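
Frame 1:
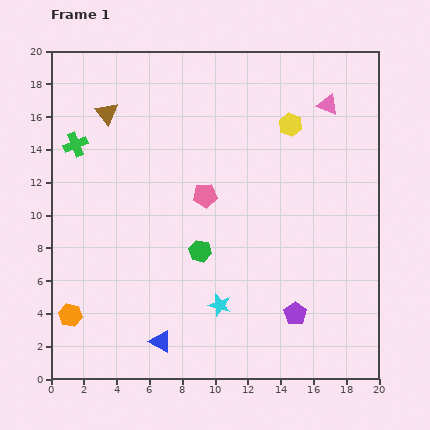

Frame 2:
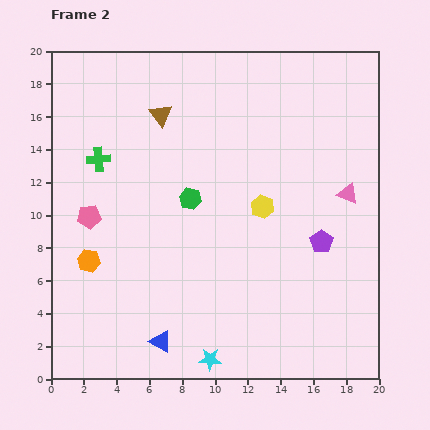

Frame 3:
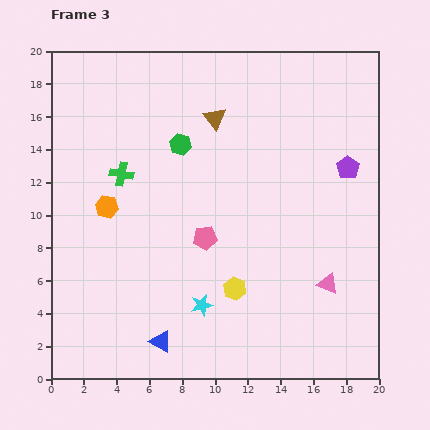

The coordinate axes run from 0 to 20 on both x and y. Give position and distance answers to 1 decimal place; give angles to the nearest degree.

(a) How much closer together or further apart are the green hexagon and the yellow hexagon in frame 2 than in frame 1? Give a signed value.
-5.1

Distance in frame 1: 9.5. Distance in frame 2: 4.4.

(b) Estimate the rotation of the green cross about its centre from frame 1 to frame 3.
33° clockwise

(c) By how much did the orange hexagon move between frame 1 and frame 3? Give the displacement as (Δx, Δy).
(2.2, 6.6)

The orange hexagon was at (1.2, 3.9) in frame 1 and (3.4, 10.5) in frame 3.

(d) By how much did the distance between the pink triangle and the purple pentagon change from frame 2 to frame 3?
+3.9

Distance in frame 2: 3.3. Distance in frame 3: 7.2.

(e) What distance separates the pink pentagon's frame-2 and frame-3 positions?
7.2

The pink pentagon moved from (2.3, 9.9) to (9.4, 8.6), a distance of √(7.1² + 1.3²) ≈ 7.2.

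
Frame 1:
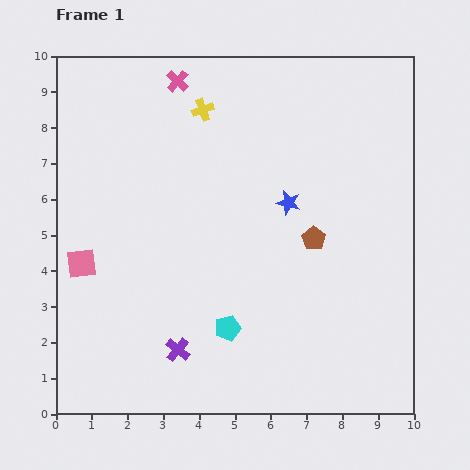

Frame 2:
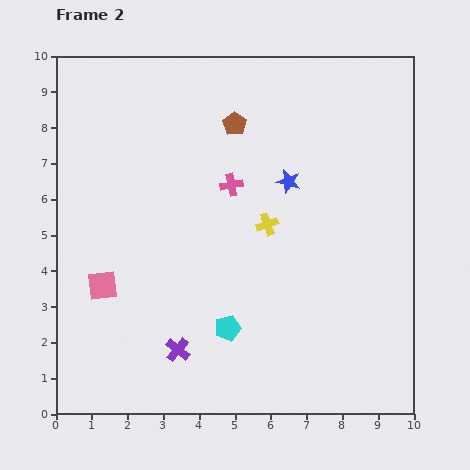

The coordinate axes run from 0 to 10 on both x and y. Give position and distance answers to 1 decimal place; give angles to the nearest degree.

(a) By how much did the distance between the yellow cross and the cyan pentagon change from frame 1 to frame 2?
-3.0

Distance in frame 1: 6.1. Distance in frame 2: 3.1.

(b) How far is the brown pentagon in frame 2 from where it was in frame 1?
3.9

The brown pentagon moved from (7.2, 4.9) to (5.0, 8.1), a distance of √(2.2² + 3.2²) ≈ 3.9.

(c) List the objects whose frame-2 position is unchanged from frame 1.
the purple cross, the cyan pentagon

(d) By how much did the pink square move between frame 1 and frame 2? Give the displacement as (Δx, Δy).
(0.6, -0.6)

The pink square was at (0.7, 4.2) in frame 1 and (1.3, 3.6) in frame 2.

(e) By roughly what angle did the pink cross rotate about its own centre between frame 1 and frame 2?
38° clockwise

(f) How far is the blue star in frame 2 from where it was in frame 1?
0.6

The blue star moved from (6.5, 5.9) to (6.5, 6.5), a distance of √(0.0² + 0.6²) ≈ 0.6.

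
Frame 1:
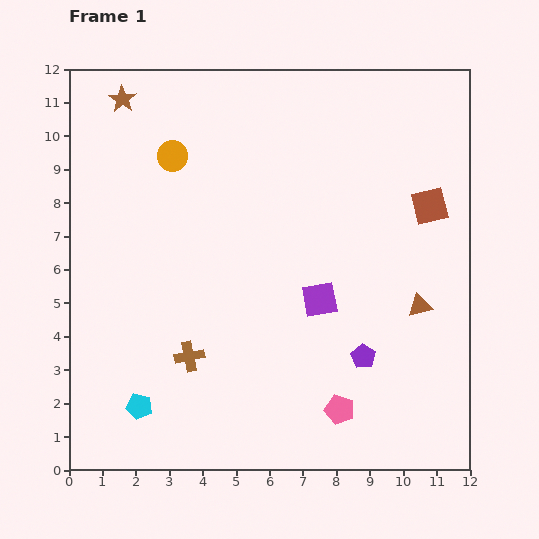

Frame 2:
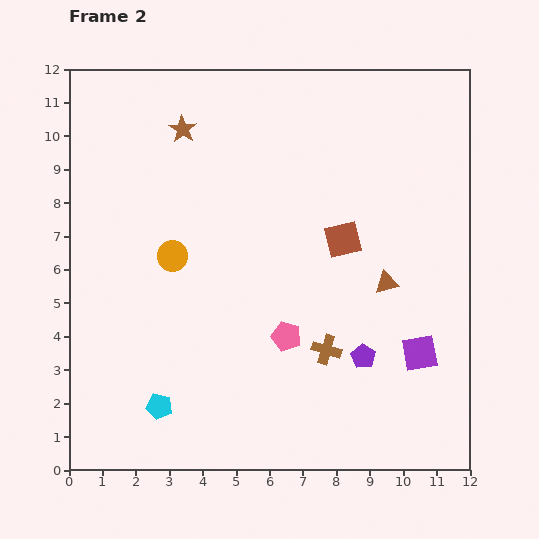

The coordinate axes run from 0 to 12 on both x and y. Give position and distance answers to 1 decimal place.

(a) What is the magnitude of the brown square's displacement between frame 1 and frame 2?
2.8

The brown square moved from (10.8, 7.9) to (8.2, 6.9), a distance of √(2.6² + 1.0²) ≈ 2.8.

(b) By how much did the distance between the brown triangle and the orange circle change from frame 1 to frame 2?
-2.3

Distance in frame 1: 8.7. Distance in frame 2: 6.4.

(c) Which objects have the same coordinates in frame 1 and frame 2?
the purple pentagon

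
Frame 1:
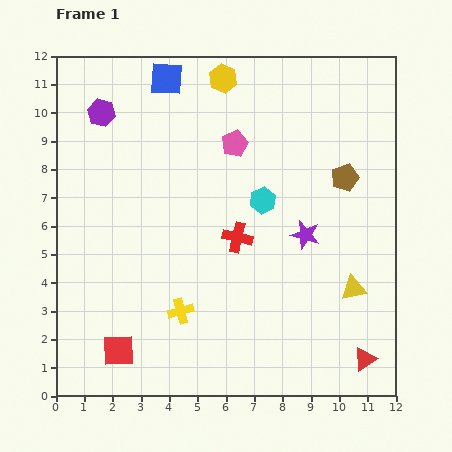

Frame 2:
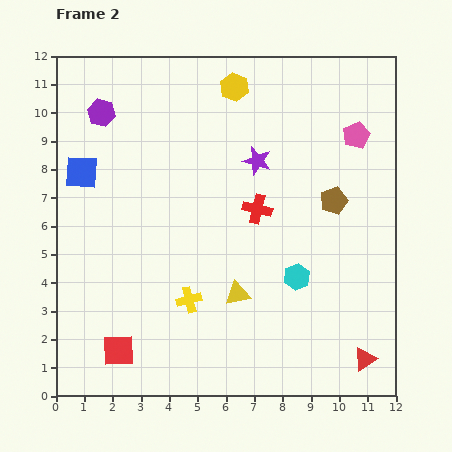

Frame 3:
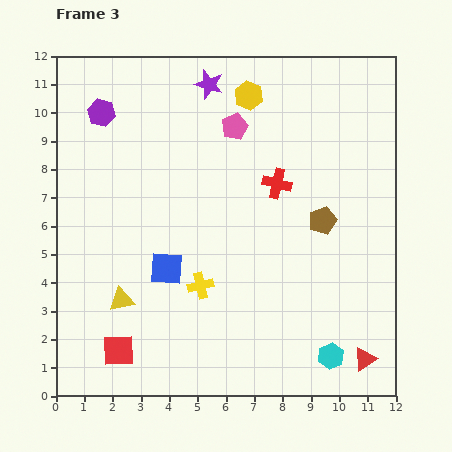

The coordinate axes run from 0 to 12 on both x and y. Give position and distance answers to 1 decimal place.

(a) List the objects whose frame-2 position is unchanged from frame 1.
the red square, the purple hexagon, the red triangle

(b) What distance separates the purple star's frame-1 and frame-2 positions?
3.1

The purple star moved from (8.8, 5.7) to (7.1, 8.3), a distance of √(1.7² + 2.6²) ≈ 3.1.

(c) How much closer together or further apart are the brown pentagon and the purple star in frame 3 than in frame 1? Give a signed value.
+3.8

Distance in frame 1: 2.4. Distance in frame 3: 6.2.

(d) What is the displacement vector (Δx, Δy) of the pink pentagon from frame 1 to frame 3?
(0.0, 0.6)

The pink pentagon was at (6.3, 8.9) in frame 1 and (6.3, 9.5) in frame 3.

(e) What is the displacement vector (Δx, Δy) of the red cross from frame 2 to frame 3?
(0.7, 0.9)

The red cross was at (7.1, 6.6) in frame 2 and (7.8, 7.5) in frame 3.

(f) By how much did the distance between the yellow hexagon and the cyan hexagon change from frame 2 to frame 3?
+2.5

Distance in frame 2: 7.1. Distance in frame 3: 9.6.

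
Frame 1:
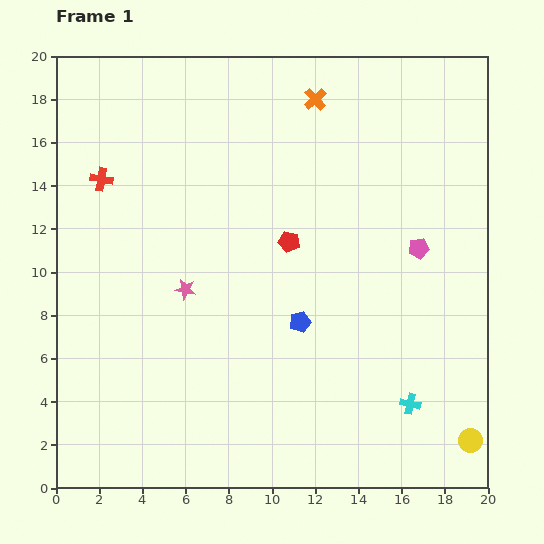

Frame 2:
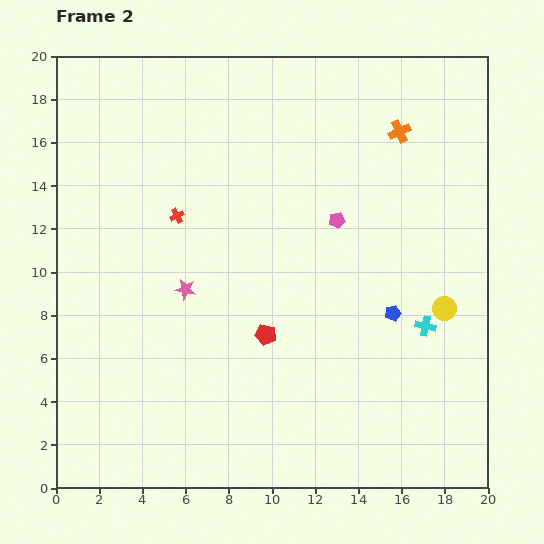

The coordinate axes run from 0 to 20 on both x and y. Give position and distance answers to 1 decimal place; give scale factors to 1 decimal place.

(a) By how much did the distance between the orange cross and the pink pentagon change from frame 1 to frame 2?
-3.4

Distance in frame 1: 8.4. Distance in frame 2: 5.0.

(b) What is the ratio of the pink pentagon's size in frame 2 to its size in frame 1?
0.8×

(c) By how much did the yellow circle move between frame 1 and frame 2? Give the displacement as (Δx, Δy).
(-1.2, 6.1)

The yellow circle was at (19.2, 2.2) in frame 1 and (18.0, 8.3) in frame 2.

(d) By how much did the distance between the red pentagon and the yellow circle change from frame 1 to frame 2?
-4.1

Distance in frame 1: 12.5. Distance in frame 2: 8.4.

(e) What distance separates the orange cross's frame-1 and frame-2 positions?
4.2

The orange cross moved from (12.0, 18.0) to (15.9, 16.5), a distance of √(3.9² + 1.5²) ≈ 4.2.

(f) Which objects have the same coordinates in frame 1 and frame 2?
the pink star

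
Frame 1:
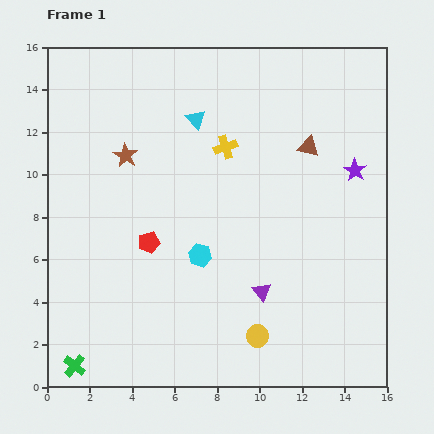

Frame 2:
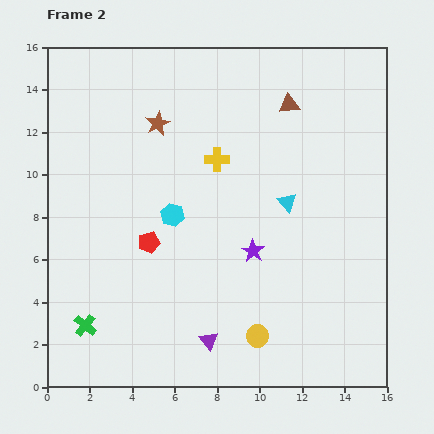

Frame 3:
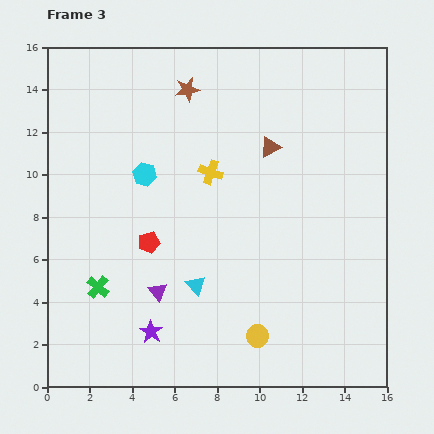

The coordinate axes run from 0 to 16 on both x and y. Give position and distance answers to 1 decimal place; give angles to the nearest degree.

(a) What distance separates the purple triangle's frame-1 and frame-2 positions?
3.4

The purple triangle moved from (10.1, 4.5) to (7.6, 2.2), a distance of √(2.5² + 2.3²) ≈ 3.4.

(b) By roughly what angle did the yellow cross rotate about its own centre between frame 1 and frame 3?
37° clockwise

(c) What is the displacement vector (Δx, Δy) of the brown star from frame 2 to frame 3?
(1.4, 1.6)

The brown star was at (5.2, 12.4) in frame 2 and (6.6, 14.0) in frame 3.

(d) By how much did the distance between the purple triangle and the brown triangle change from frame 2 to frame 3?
-3.1

Distance in frame 2: 11.7. Distance in frame 3: 8.6.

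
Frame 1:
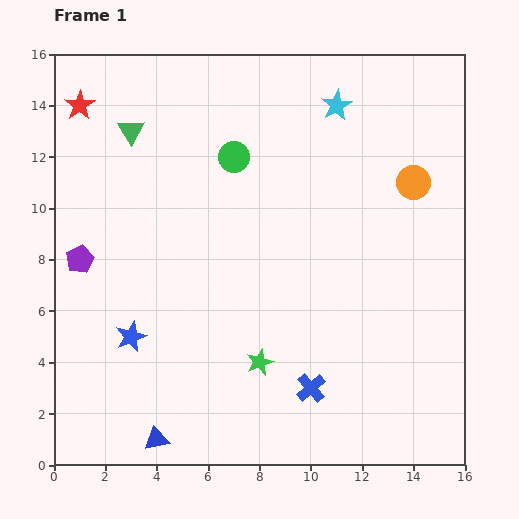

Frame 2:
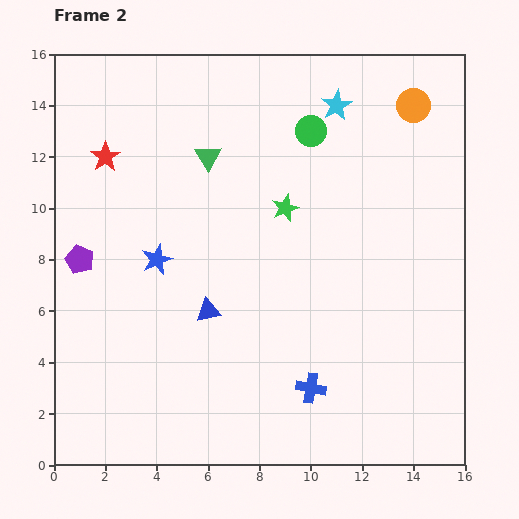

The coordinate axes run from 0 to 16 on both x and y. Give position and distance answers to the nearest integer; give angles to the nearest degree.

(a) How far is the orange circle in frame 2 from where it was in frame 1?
3

The orange circle moved from (14, 11) to (14, 14), a distance of √(0² + 3²) ≈ 3.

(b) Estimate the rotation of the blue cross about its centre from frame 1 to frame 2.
40° counter-clockwise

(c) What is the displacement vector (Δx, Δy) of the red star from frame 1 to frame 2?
(1, -2)

The red star was at (1, 14) in frame 1 and (2, 12) in frame 2.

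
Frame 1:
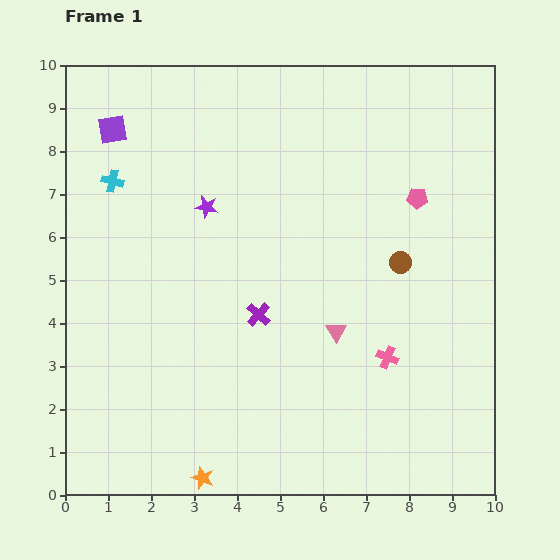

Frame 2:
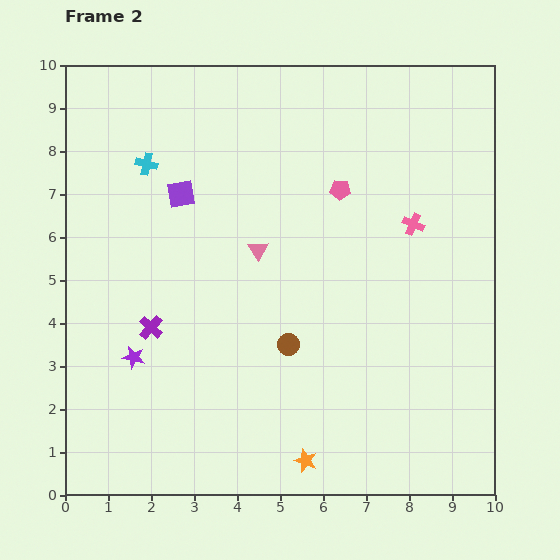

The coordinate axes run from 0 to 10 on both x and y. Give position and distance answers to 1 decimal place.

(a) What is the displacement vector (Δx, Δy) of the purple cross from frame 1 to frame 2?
(-2.5, -0.3)

The purple cross was at (4.5, 4.2) in frame 1 and (2.0, 3.9) in frame 2.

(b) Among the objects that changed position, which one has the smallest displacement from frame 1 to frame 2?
the cyan cross

(moved 0.9)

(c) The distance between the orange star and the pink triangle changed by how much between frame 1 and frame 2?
+0.4

Distance in frame 1: 4.6. Distance in frame 2: 5.0.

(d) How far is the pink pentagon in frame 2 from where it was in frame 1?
1.8

The pink pentagon moved from (8.2, 6.9) to (6.4, 7.1), a distance of √(1.8² + 0.2²) ≈ 1.8.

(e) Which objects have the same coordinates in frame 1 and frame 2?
none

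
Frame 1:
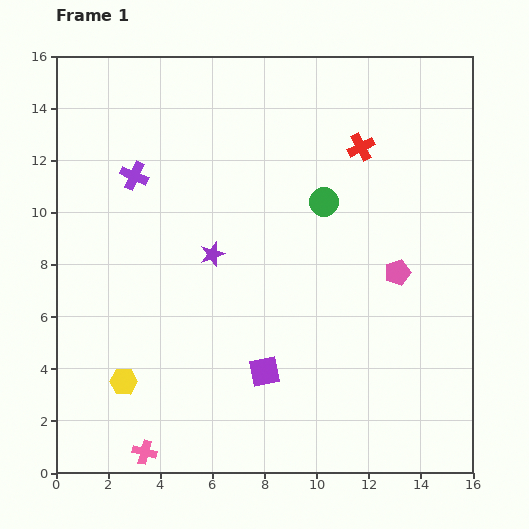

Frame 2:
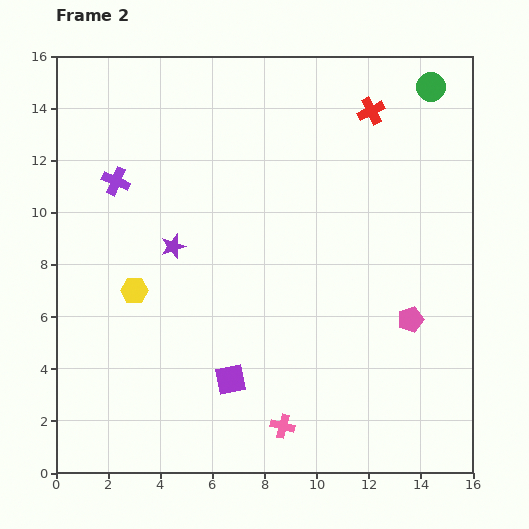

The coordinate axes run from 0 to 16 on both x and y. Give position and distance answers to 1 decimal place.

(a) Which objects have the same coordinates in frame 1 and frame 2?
none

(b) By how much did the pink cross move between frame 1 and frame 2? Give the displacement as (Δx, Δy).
(5.3, 1.0)

The pink cross was at (3.4, 0.8) in frame 1 and (8.7, 1.8) in frame 2.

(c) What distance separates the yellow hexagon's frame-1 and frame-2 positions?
3.5

The yellow hexagon moved from (2.6, 3.5) to (3.0, 7.0), a distance of √(0.4² + 3.5²) ≈ 3.5.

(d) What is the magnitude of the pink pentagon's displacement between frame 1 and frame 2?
1.9

The pink pentagon moved from (13.1, 7.7) to (13.6, 5.9), a distance of √(0.5² + 1.8²) ≈ 1.9.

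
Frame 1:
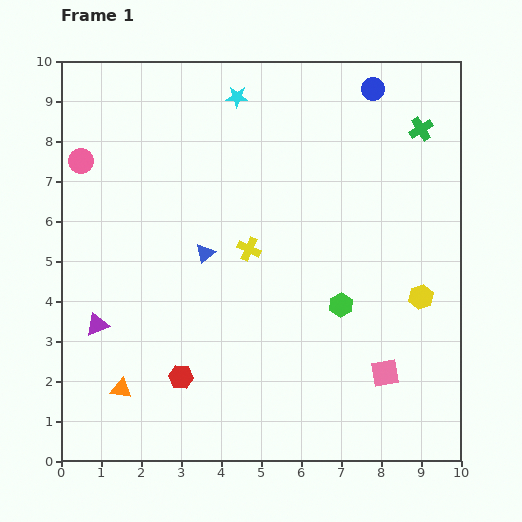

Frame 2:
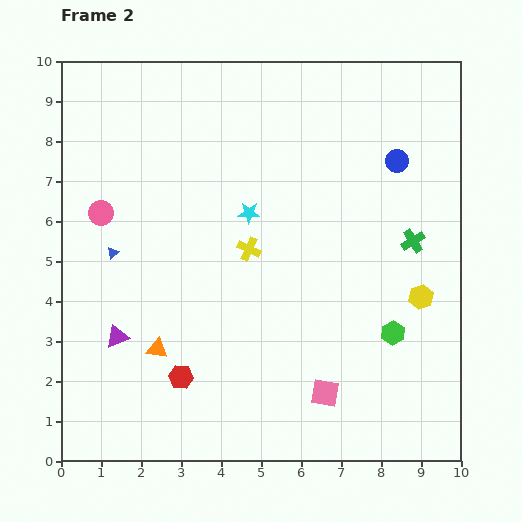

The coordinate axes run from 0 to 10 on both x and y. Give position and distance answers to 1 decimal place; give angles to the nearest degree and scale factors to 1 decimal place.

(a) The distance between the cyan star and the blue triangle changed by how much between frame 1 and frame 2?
-0.5

Distance in frame 1: 4.0. Distance in frame 2: 3.5.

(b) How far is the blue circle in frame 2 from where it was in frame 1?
1.9

The blue circle moved from (7.8, 9.3) to (8.4, 7.5), a distance of √(0.6² + 1.8²) ≈ 1.9.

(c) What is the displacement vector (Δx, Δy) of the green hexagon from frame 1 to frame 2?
(1.3, -0.7)

The green hexagon was at (7.0, 3.9) in frame 1 and (8.3, 3.2) in frame 2.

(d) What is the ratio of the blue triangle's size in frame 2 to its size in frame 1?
0.6×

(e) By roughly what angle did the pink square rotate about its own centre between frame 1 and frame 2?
20° clockwise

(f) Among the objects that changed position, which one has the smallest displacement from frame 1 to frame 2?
the purple triangle

(moved 0.6)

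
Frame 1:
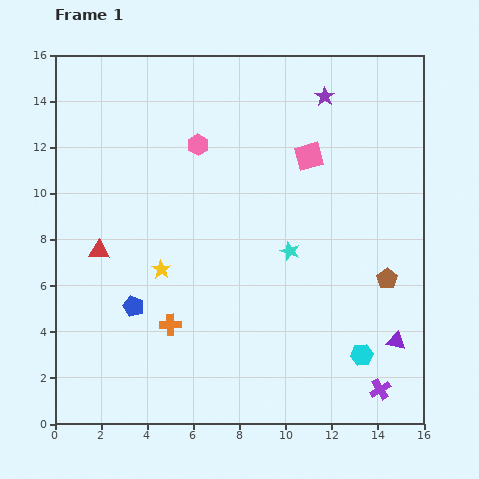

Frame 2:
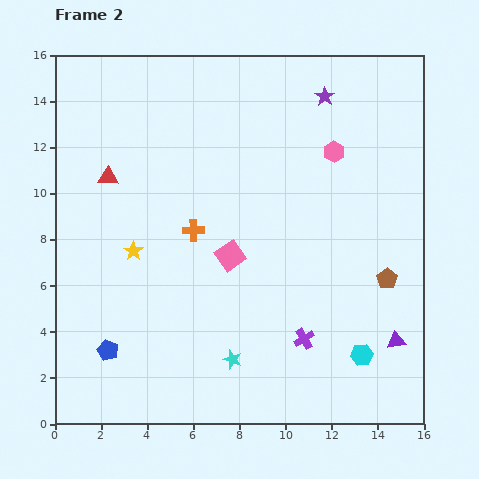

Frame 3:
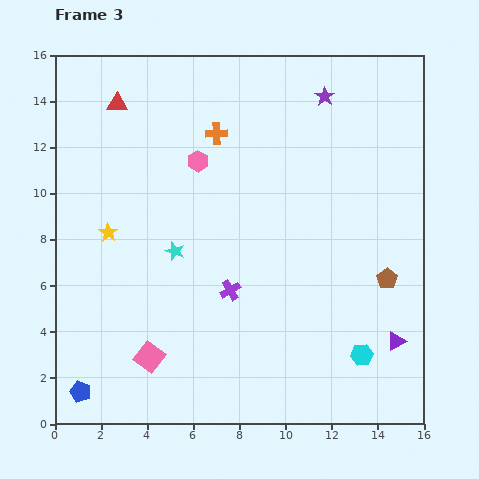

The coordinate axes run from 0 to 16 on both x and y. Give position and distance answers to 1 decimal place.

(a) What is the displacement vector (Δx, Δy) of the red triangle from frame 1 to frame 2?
(0.4, 3.2)

The red triangle was at (1.9, 7.5) in frame 1 and (2.3, 10.7) in frame 2.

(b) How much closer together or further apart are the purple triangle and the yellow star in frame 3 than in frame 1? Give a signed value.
+2.7

Distance in frame 1: 10.7. Distance in frame 3: 13.4.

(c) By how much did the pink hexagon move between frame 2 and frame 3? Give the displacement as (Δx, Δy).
(-5.9, -0.4)

The pink hexagon was at (12.1, 11.8) in frame 2 and (6.2, 11.4) in frame 3.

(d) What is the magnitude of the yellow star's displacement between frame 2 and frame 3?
1.4

The yellow star moved from (3.4, 7.5) to (2.3, 8.3), a distance of √(1.1² + 0.8²) ≈ 1.4.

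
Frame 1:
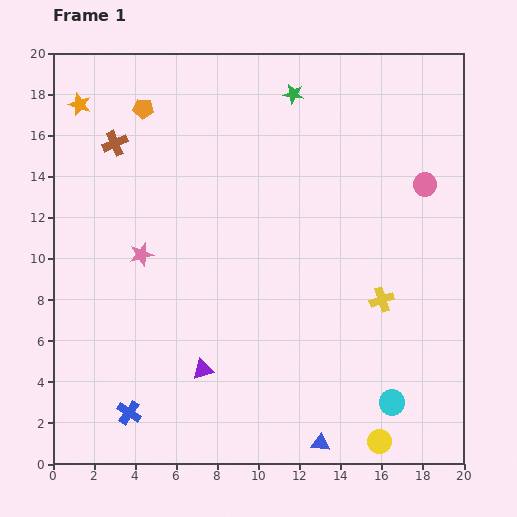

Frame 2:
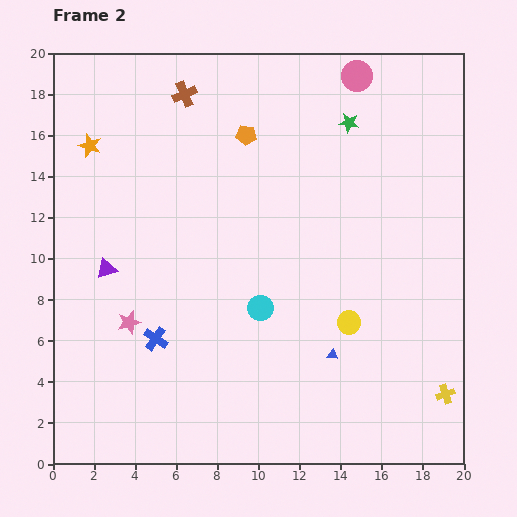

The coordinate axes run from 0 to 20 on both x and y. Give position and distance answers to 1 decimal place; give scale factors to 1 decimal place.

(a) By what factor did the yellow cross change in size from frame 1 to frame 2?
0.8×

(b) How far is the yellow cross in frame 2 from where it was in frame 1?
5.5

The yellow cross moved from (16.0, 8.0) to (19.1, 3.4), a distance of √(3.1² + 4.6²) ≈ 5.5.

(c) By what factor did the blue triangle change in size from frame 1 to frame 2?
0.6×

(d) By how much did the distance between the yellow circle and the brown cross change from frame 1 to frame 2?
-5.7

Distance in frame 1: 19.4. Distance in frame 2: 13.7.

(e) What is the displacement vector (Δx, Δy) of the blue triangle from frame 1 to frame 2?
(0.6, 4.3)

The blue triangle was at (13.0, 1.0) in frame 1 and (13.6, 5.3) in frame 2.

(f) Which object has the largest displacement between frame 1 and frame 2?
the cyan circle

(moved 7.9; next 6.8)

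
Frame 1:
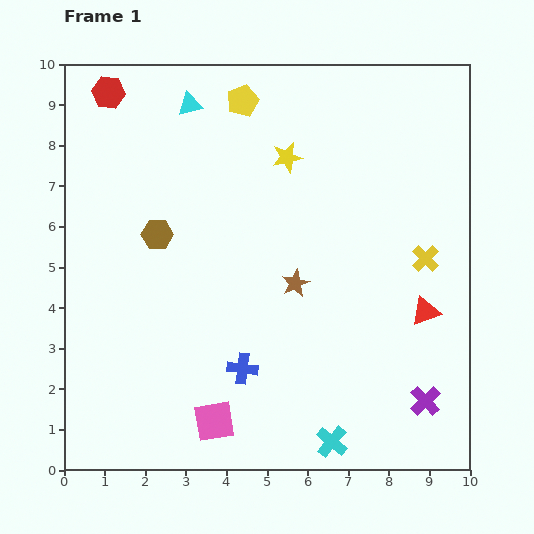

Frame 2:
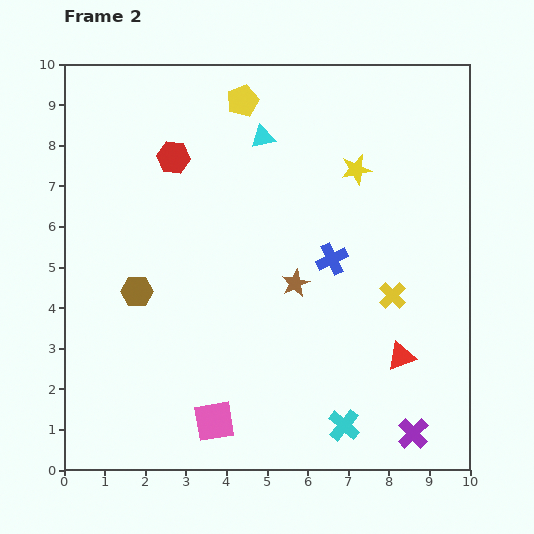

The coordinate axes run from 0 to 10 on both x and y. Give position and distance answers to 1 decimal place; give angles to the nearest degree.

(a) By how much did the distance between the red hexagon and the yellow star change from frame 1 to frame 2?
-0.2

Distance in frame 1: 4.7. Distance in frame 2: 4.5.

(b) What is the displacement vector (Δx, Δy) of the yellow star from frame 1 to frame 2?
(1.7, -0.3)

The yellow star was at (5.5, 7.7) in frame 1 and (7.2, 7.4) in frame 2.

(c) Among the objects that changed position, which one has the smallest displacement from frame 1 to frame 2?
the cyan cross

(moved 0.5)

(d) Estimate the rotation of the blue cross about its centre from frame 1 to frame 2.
34° counter-clockwise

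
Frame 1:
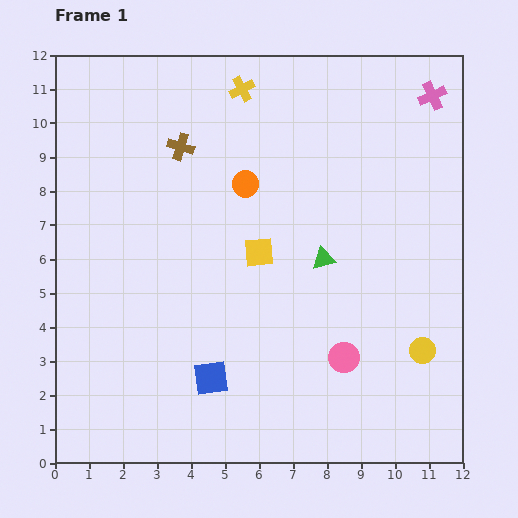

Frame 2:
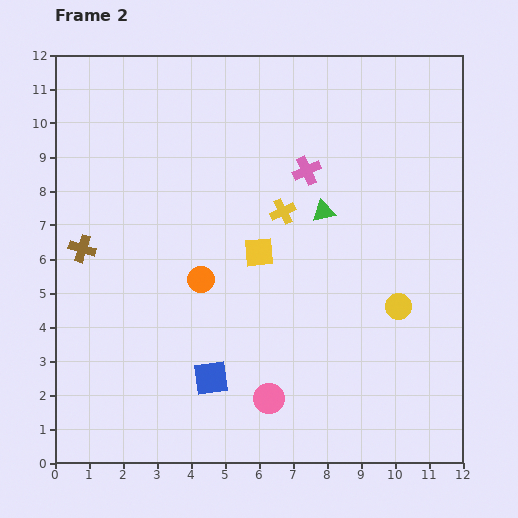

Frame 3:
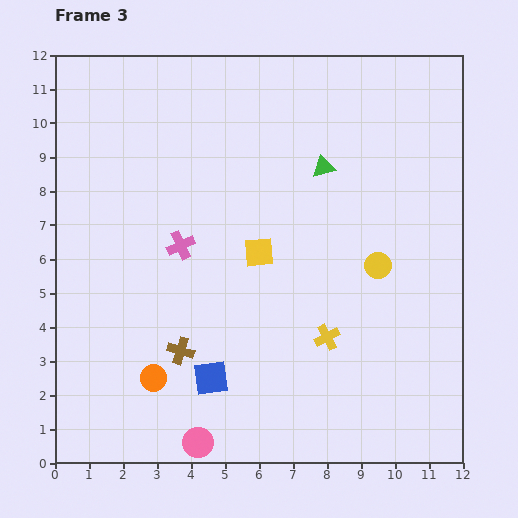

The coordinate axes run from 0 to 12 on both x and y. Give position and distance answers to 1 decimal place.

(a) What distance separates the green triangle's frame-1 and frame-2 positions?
1.4

The green triangle moved from (7.9, 6.0) to (7.9, 7.4), a distance of √(0.0² + 1.4²) ≈ 1.4.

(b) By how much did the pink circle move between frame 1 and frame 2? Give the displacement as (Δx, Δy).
(-2.2, -1.2)

The pink circle was at (8.5, 3.1) in frame 1 and (6.3, 1.9) in frame 2.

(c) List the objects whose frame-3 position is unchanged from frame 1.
the yellow square, the blue square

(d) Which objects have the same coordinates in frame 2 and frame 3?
the yellow square, the blue square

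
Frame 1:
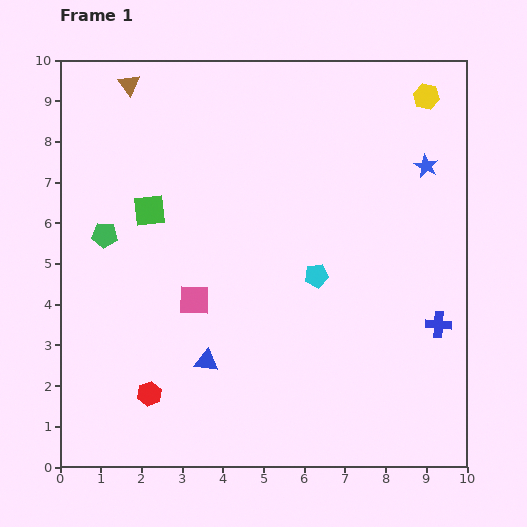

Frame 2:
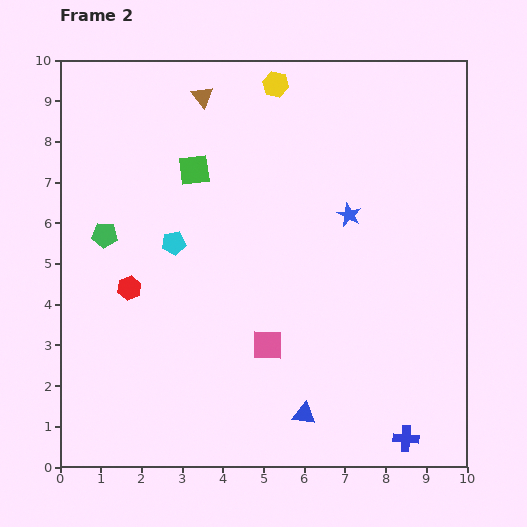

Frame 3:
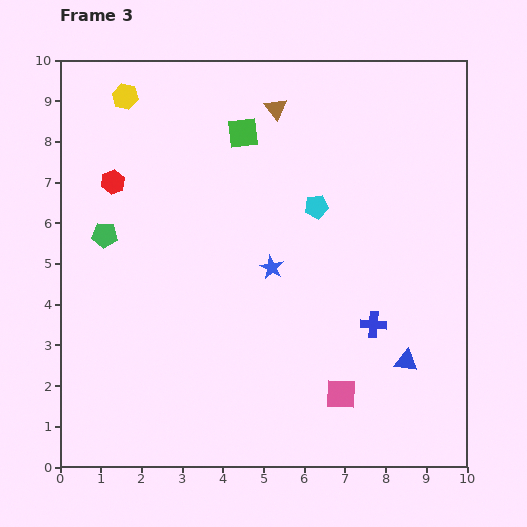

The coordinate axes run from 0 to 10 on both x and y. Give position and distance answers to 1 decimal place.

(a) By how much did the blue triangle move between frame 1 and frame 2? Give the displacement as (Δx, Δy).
(2.4, -1.3)

The blue triangle was at (3.6, 2.6) in frame 1 and (6.0, 1.3) in frame 2.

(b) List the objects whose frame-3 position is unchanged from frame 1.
the green pentagon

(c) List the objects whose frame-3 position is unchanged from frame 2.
the green pentagon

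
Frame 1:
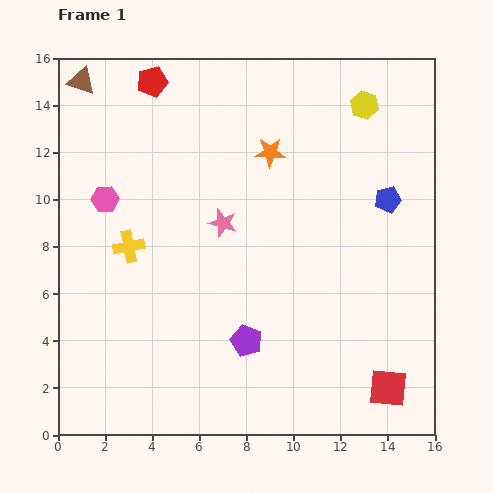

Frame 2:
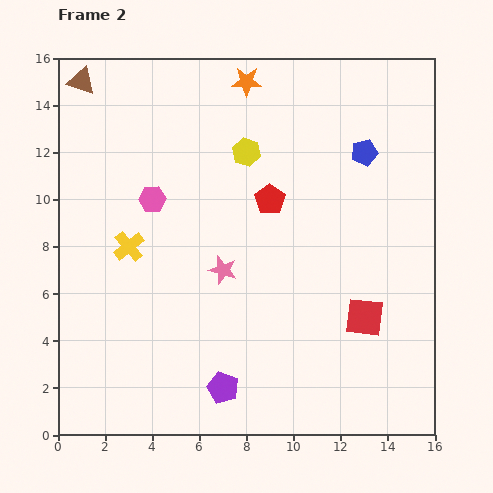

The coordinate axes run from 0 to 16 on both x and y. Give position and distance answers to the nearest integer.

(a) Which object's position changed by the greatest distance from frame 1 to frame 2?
the red pentagon

(moved 7; next 5)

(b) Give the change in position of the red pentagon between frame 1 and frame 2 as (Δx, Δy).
(5, -5)

The red pentagon was at (4, 15) in frame 1 and (9, 10) in frame 2.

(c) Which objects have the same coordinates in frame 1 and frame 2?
the yellow cross, the brown triangle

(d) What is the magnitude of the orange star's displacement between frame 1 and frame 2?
3

The orange star moved from (9, 12) to (8, 15), a distance of √(1² + 3²) ≈ 3.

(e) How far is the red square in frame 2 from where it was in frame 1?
3

The red square moved from (14, 2) to (13, 5), a distance of √(1² + 3²) ≈ 3.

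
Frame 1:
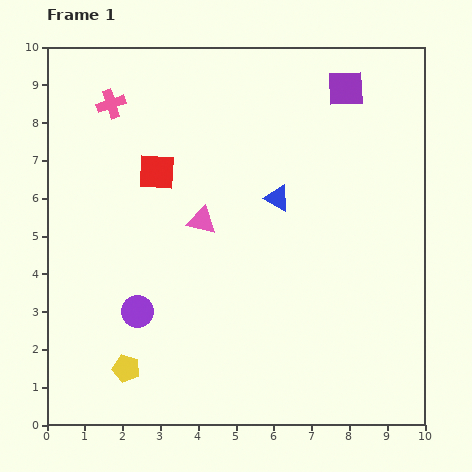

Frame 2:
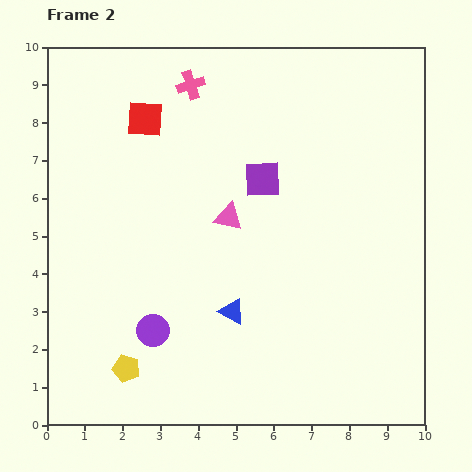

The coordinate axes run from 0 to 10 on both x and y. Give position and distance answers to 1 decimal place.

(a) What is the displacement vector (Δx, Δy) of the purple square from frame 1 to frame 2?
(-2.2, -2.4)

The purple square was at (7.9, 8.9) in frame 1 and (5.7, 6.5) in frame 2.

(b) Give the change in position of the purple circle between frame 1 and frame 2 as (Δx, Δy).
(0.4, -0.5)

The purple circle was at (2.4, 3.0) in frame 1 and (2.8, 2.5) in frame 2.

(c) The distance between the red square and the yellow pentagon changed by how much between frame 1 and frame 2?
+1.3

Distance in frame 1: 5.3. Distance in frame 2: 6.6.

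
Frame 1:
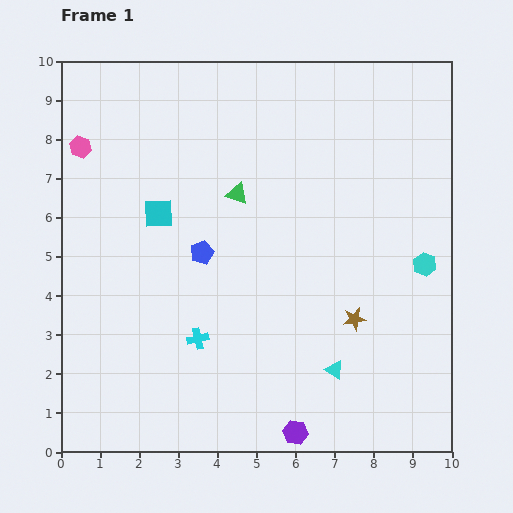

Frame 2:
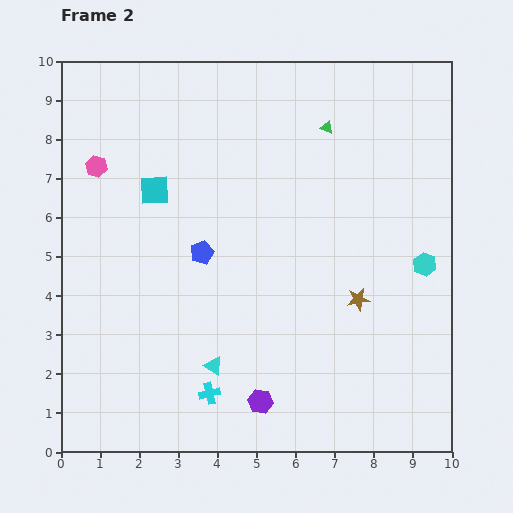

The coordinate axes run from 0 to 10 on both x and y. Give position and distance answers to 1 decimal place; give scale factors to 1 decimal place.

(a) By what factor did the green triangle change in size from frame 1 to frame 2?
0.6×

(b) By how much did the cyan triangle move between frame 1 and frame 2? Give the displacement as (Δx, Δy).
(-3.1, 0.1)

The cyan triangle was at (7.0, 2.1) in frame 1 and (3.9, 2.2) in frame 2.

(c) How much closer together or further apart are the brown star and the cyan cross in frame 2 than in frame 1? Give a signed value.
+0.5

Distance in frame 1: 4.0. Distance in frame 2: 4.5.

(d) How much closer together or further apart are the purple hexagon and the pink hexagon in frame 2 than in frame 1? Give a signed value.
-1.8

Distance in frame 1: 9.1. Distance in frame 2: 7.3.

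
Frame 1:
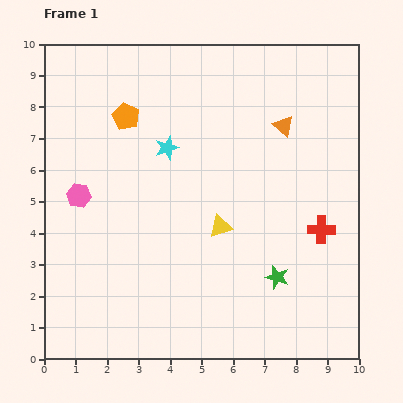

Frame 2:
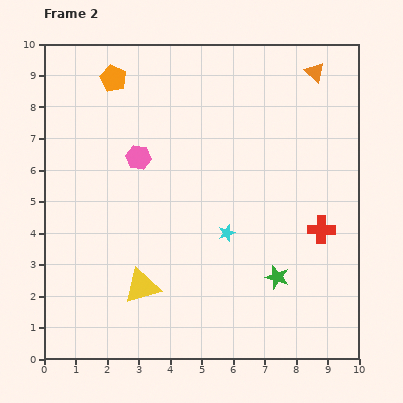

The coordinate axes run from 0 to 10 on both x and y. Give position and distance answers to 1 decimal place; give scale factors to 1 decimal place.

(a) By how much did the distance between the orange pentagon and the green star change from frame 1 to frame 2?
+1.2

Distance in frame 1: 7.0. Distance in frame 2: 8.2.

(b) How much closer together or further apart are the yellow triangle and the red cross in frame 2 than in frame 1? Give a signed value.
+2.8

Distance in frame 1: 3.2. Distance in frame 2: 6.0.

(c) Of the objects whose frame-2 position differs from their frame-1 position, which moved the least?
the orange pentagon

(moved 1.3)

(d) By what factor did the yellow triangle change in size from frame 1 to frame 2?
1.5×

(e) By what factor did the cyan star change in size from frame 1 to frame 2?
0.7×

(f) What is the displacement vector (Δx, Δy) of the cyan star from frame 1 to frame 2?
(1.9, -2.7)

The cyan star was at (3.9, 6.7) in frame 1 and (5.8, 4.0) in frame 2.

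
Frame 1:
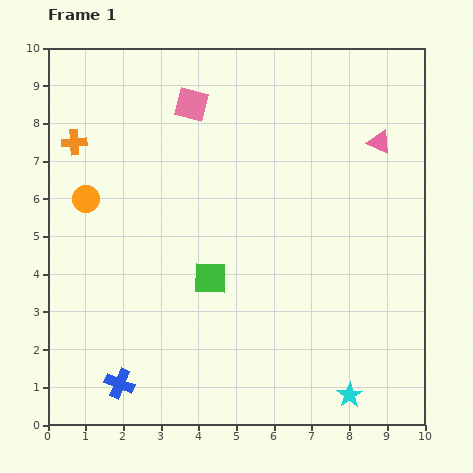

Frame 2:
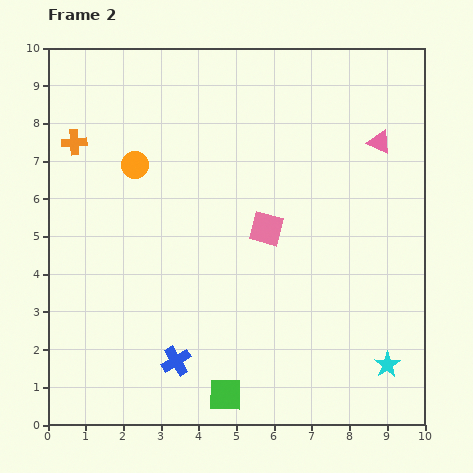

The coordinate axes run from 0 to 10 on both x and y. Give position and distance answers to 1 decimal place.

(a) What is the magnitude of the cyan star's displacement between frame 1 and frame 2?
1.3

The cyan star moved from (8.0, 0.8) to (9.0, 1.6), a distance of √(1.0² + 0.8²) ≈ 1.3.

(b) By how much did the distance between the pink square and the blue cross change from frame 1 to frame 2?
-3.4

Distance in frame 1: 7.6. Distance in frame 2: 4.2.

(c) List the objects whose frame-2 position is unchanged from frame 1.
the pink triangle, the orange cross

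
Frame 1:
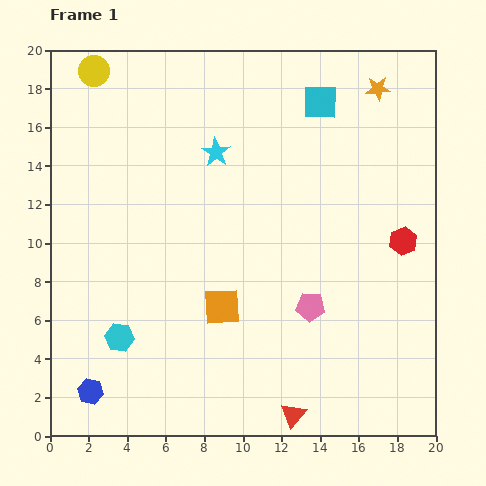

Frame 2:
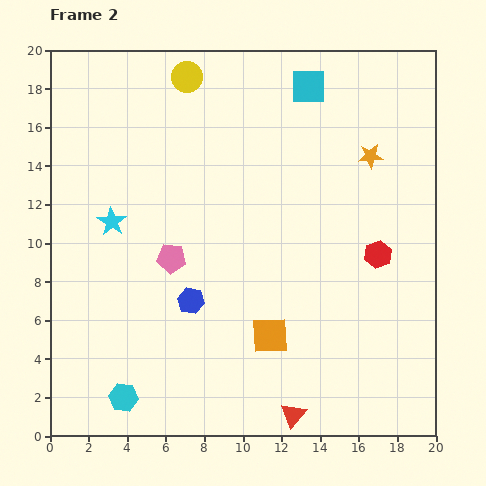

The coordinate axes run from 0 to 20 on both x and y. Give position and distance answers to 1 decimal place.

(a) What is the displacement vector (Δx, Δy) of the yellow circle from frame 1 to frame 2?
(4.8, -0.3)

The yellow circle was at (2.3, 18.9) in frame 1 and (7.1, 18.6) in frame 2.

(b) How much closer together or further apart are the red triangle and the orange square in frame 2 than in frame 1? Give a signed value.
-2.4

Distance in frame 1: 6.7. Distance in frame 2: 4.3.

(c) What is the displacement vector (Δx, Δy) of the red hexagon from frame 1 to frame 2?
(-1.3, -0.7)

The red hexagon was at (18.3, 10.1) in frame 1 and (17.0, 9.4) in frame 2.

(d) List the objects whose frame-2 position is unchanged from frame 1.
the red triangle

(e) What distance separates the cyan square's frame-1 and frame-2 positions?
1.0

The cyan square moved from (14.0, 17.3) to (13.4, 18.1), a distance of √(0.6² + 0.8²) ≈ 1.0.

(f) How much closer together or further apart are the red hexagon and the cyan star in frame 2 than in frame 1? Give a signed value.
+3.2

Distance in frame 1: 10.7. Distance in frame 2: 13.9.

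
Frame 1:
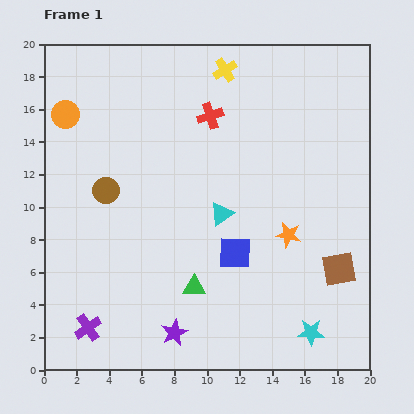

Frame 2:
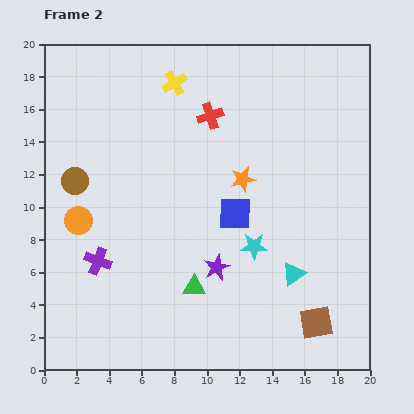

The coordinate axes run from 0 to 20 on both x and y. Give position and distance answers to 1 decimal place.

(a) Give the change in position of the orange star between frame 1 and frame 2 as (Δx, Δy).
(-2.8, 3.4)

The orange star was at (15.0, 8.3) in frame 1 and (12.2, 11.7) in frame 2.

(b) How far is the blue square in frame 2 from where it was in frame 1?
2.4

The blue square moved from (11.7, 7.2) to (11.7, 9.6), a distance of √(0.0² + 2.4²) ≈ 2.4.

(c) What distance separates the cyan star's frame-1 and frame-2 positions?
6.4

The cyan star moved from (16.4, 2.3) to (12.9, 7.6), a distance of √(3.5² + 5.3²) ≈ 6.4.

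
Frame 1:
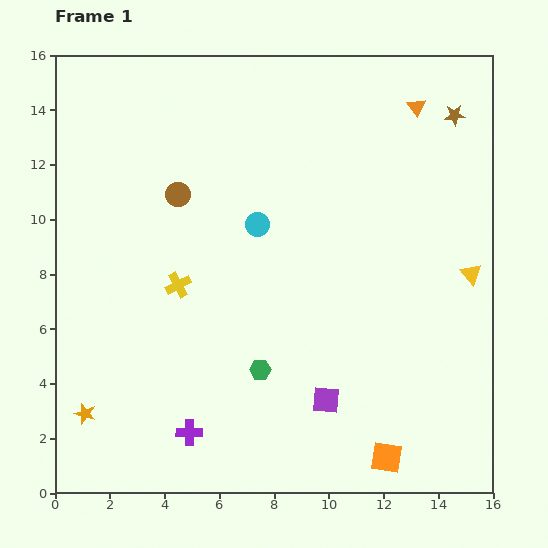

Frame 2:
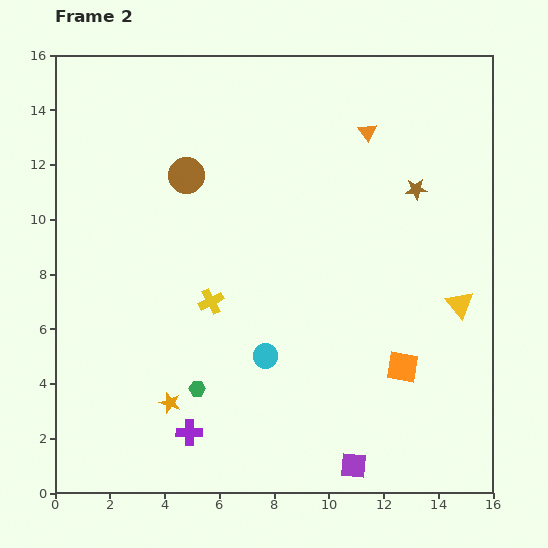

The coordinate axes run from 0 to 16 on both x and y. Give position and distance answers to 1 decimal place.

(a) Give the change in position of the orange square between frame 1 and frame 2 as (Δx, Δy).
(0.6, 3.3)

The orange square was at (12.1, 1.3) in frame 1 and (12.7, 4.6) in frame 2.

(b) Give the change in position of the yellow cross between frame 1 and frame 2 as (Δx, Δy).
(1.2, -0.6)

The yellow cross was at (4.5, 7.6) in frame 1 and (5.7, 7.0) in frame 2.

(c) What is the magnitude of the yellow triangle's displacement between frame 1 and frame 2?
1.2

The yellow triangle moved from (15.2, 8.0) to (14.8, 6.9), a distance of √(0.4² + 1.1²) ≈ 1.2.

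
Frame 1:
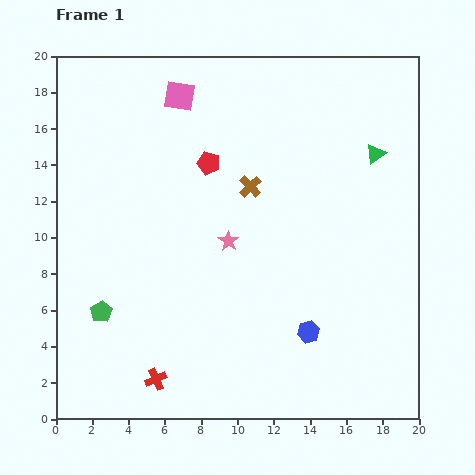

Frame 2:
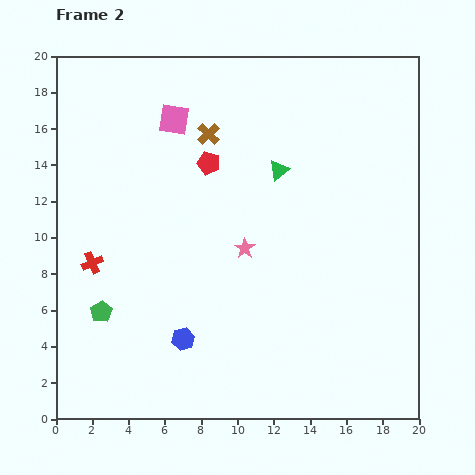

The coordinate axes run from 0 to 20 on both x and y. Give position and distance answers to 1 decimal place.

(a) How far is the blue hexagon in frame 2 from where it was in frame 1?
6.9

The blue hexagon moved from (13.9, 4.8) to (7.0, 4.4), a distance of √(6.9² + 0.4²) ≈ 6.9.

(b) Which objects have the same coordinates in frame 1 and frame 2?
the red pentagon, the green pentagon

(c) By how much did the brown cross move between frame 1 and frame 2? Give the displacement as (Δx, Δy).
(-2.3, 2.9)

The brown cross was at (10.7, 12.8) in frame 1 and (8.4, 15.7) in frame 2.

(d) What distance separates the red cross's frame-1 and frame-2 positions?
7.3

The red cross moved from (5.5, 2.2) to (2.0, 8.6), a distance of √(3.5² + 6.4²) ≈ 7.3.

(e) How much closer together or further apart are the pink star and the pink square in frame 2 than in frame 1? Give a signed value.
-0.3

Distance in frame 1: 8.4. Distance in frame 2: 8.1.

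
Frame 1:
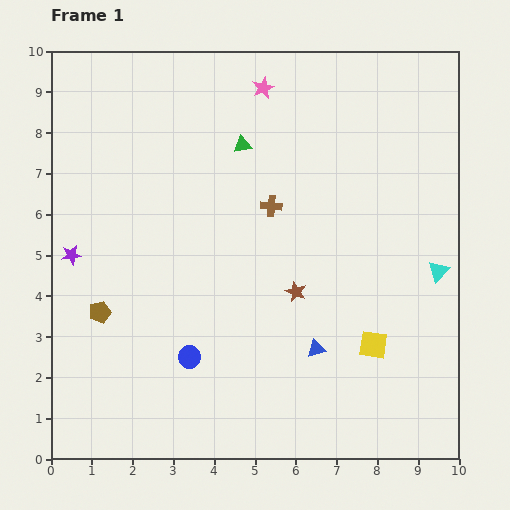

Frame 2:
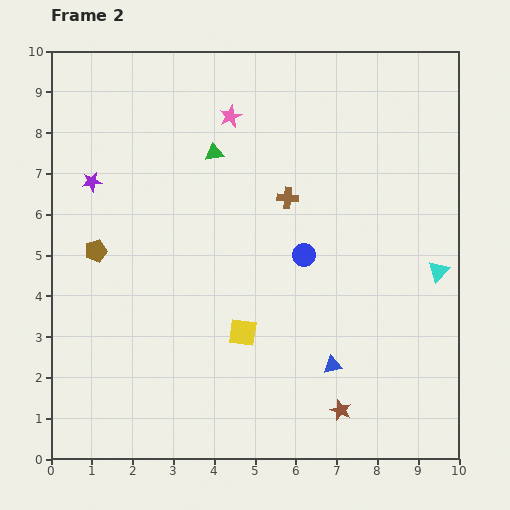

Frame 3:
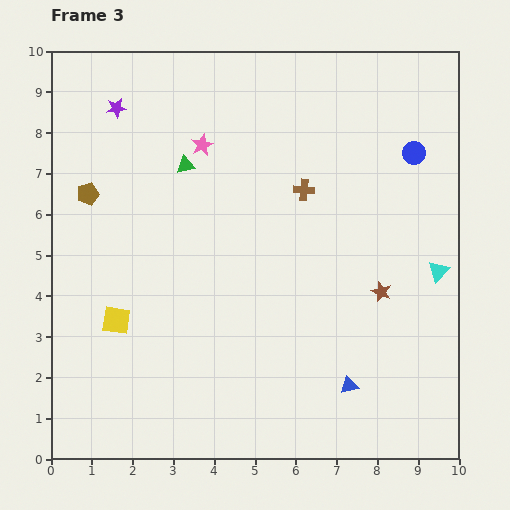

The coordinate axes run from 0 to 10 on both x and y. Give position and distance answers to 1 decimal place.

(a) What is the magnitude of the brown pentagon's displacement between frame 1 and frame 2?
1.5

The brown pentagon moved from (1.2, 3.6) to (1.1, 5.1), a distance of √(0.1² + 1.5²) ≈ 1.5.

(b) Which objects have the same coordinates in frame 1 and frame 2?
the cyan triangle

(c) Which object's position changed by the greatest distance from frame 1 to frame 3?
the blue circle

(moved 7.4; next 6.3)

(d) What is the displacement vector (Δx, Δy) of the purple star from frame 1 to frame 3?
(1.1, 3.6)

The purple star was at (0.5, 5.0) in frame 1 and (1.6, 8.6) in frame 3.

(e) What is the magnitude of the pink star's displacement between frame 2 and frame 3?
1.0

The pink star moved from (4.4, 8.4) to (3.7, 7.7), a distance of √(0.7² + 0.7²) ≈ 1.0.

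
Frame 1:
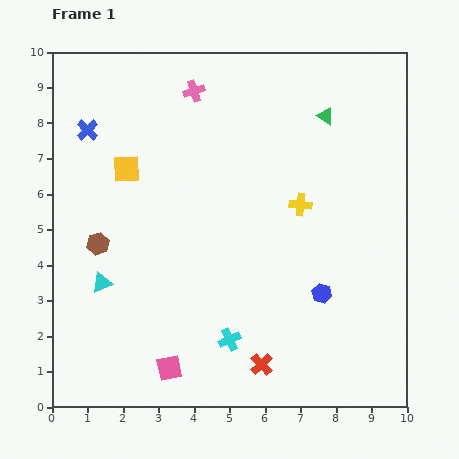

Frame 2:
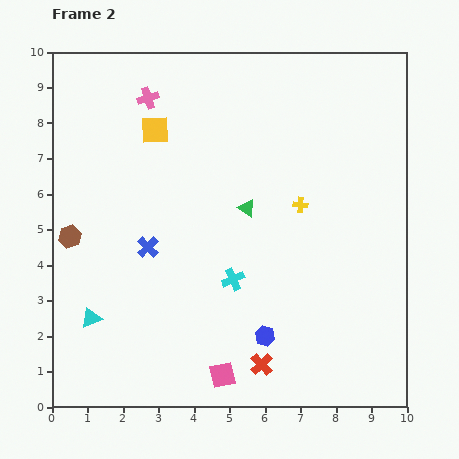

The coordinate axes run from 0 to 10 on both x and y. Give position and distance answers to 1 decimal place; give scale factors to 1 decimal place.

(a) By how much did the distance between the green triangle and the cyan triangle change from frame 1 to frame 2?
-2.5

Distance in frame 1: 7.9. Distance in frame 2: 5.4.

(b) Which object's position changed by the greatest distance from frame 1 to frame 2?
the blue cross

(moved 3.7; next 3.4)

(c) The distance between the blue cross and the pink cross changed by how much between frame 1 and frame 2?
+1.0

Distance in frame 1: 3.2. Distance in frame 2: 4.2.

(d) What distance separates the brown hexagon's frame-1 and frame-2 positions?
0.8

The brown hexagon moved from (1.3, 4.6) to (0.5, 4.8), a distance of √(0.8² + 0.2²) ≈ 0.8.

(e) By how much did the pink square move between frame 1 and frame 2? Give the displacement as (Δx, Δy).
(1.5, -0.2)

The pink square was at (3.3, 1.1) in frame 1 and (4.8, 0.9) in frame 2.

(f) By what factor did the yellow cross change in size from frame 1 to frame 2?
0.7×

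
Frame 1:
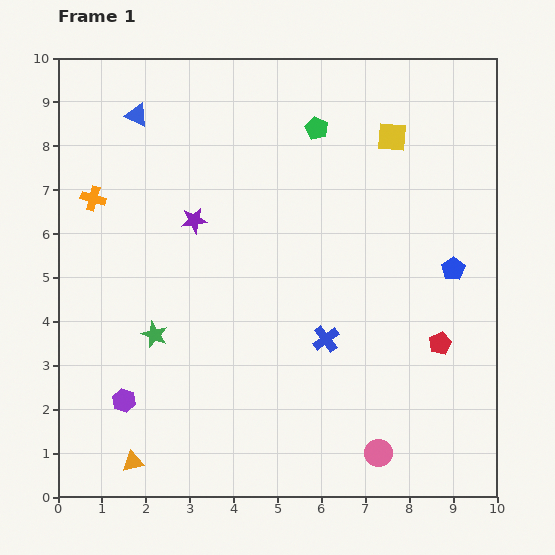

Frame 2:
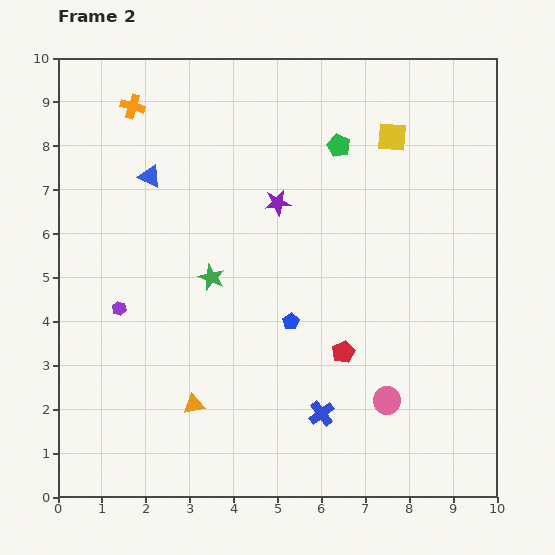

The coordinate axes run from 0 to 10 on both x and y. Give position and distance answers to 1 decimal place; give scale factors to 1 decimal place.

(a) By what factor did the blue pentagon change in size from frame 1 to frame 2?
0.7×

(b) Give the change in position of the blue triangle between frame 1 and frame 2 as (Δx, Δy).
(0.3, -1.4)

The blue triangle was at (1.8, 8.7) in frame 1 and (2.1, 7.3) in frame 2.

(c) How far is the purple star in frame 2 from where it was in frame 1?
1.9

The purple star moved from (3.1, 6.3) to (5.0, 6.7), a distance of √(1.9² + 0.4²) ≈ 1.9.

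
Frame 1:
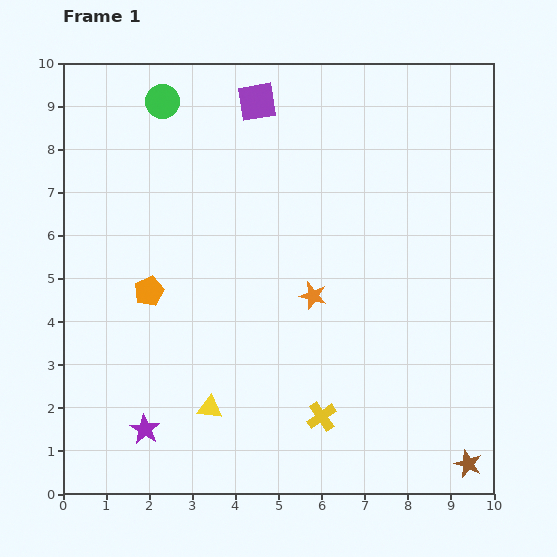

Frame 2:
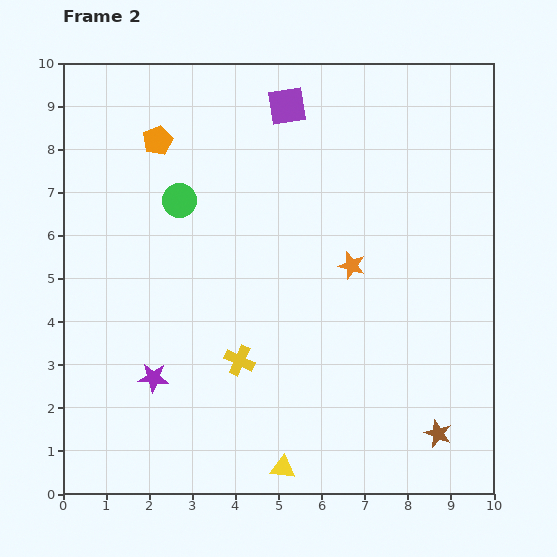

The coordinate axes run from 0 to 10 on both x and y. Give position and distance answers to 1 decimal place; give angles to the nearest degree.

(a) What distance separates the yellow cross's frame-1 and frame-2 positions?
2.3

The yellow cross moved from (6.0, 1.8) to (4.1, 3.1), a distance of √(1.9² + 1.3²) ≈ 2.3.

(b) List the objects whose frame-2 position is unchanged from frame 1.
none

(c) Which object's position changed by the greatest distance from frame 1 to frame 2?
the orange pentagon

(moved 3.5; next 2.3)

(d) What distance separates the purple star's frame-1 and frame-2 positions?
1.2

The purple star moved from (1.9, 1.5) to (2.1, 2.7), a distance of √(0.2² + 1.2²) ≈ 1.2.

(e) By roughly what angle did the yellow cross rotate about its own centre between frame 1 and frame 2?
31° counter-clockwise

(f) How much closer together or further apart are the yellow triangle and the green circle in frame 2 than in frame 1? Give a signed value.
-0.6

Distance in frame 1: 7.2. Distance in frame 2: 6.6.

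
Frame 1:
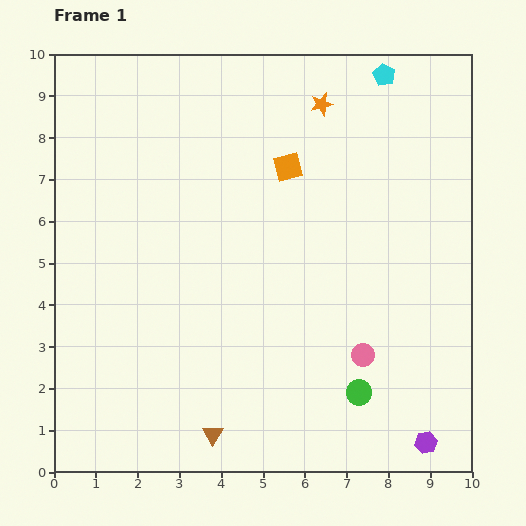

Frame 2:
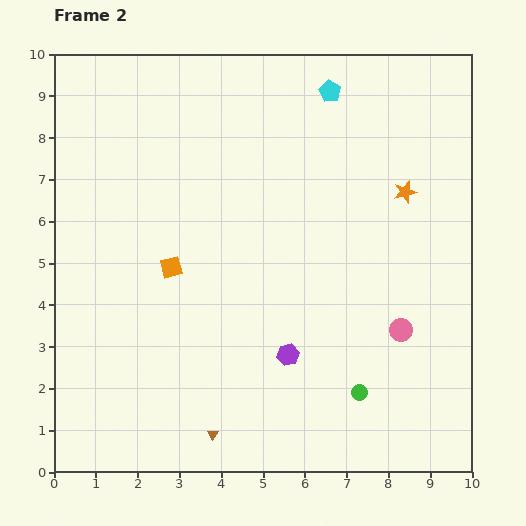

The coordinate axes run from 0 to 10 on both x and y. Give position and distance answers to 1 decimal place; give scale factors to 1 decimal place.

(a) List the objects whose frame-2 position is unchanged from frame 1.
the green circle, the brown triangle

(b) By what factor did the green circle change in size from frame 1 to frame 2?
0.6×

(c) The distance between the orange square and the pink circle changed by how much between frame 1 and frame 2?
+0.9

Distance in frame 1: 4.8. Distance in frame 2: 5.7.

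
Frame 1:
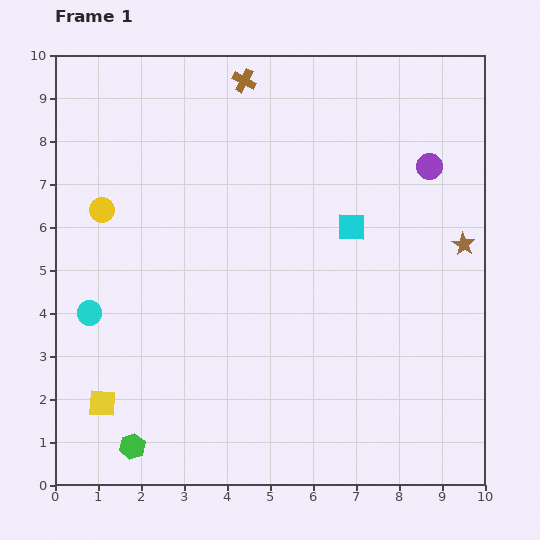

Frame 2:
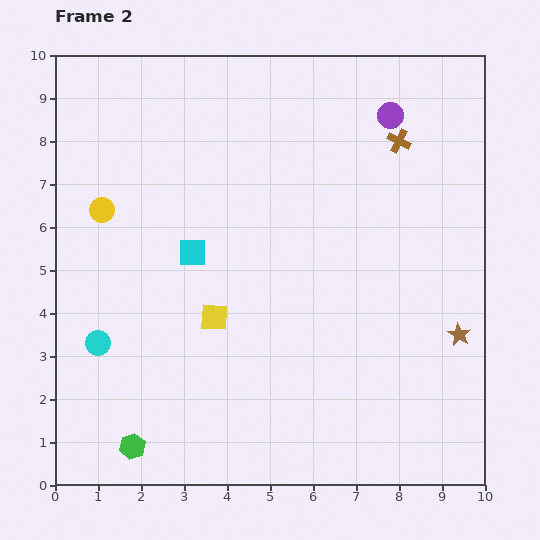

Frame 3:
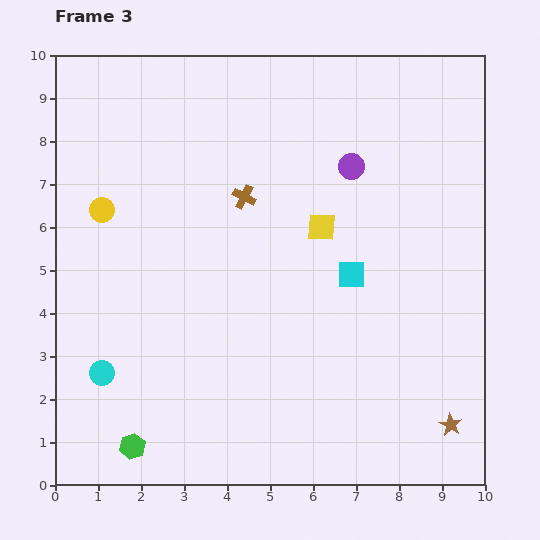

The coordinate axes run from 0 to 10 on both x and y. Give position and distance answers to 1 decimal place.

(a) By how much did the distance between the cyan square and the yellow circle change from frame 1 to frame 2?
-3.5

Distance in frame 1: 5.8. Distance in frame 2: 2.3.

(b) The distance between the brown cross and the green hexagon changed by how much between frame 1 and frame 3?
-2.5

Distance in frame 1: 8.9. Distance in frame 3: 6.4.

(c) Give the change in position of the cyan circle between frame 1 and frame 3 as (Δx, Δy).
(0.3, -1.4)

The cyan circle was at (0.8, 4.0) in frame 1 and (1.1, 2.6) in frame 3.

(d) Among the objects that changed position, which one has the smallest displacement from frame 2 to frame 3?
the cyan circle

(moved 0.7)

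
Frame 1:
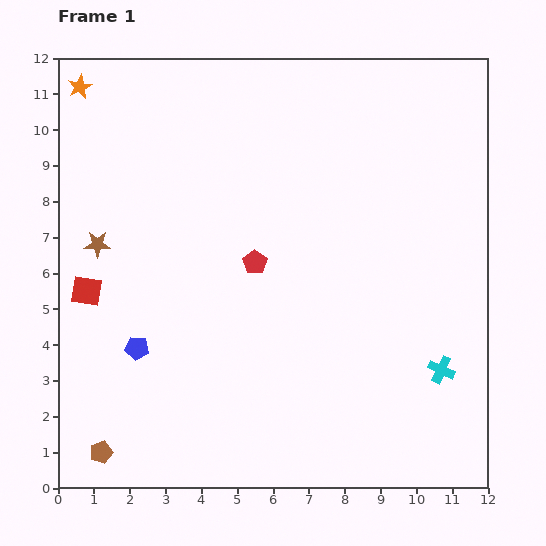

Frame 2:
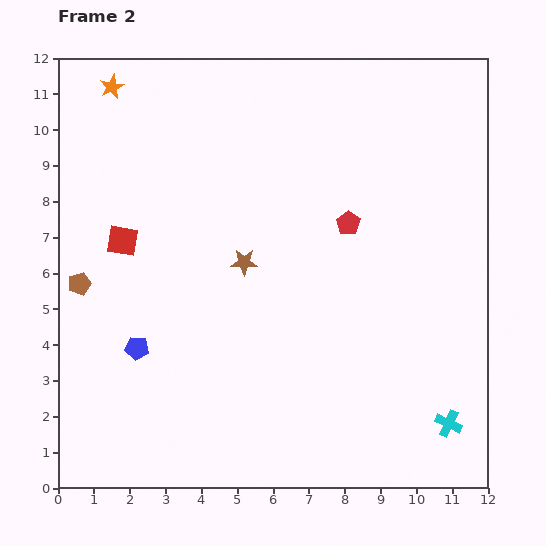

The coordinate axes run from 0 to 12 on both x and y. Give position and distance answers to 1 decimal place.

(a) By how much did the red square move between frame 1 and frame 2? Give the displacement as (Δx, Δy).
(1.0, 1.4)

The red square was at (0.8, 5.5) in frame 1 and (1.8, 6.9) in frame 2.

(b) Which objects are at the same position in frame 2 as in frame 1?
the blue pentagon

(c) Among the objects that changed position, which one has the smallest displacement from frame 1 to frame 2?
the orange star

(moved 0.9)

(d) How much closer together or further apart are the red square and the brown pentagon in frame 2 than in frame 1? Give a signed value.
-2.8

Distance in frame 1: 4.5. Distance in frame 2: 1.7.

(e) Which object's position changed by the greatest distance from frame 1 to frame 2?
the brown pentagon

(moved 4.7; next 4.1)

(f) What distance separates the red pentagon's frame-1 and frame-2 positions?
2.8

The red pentagon moved from (5.5, 6.3) to (8.1, 7.4), a distance of √(2.6² + 1.1²) ≈ 2.8.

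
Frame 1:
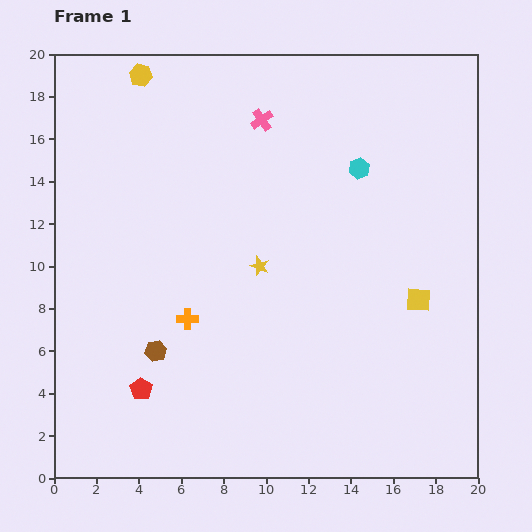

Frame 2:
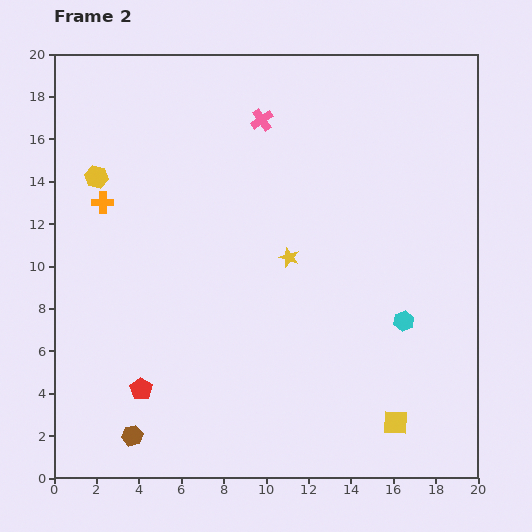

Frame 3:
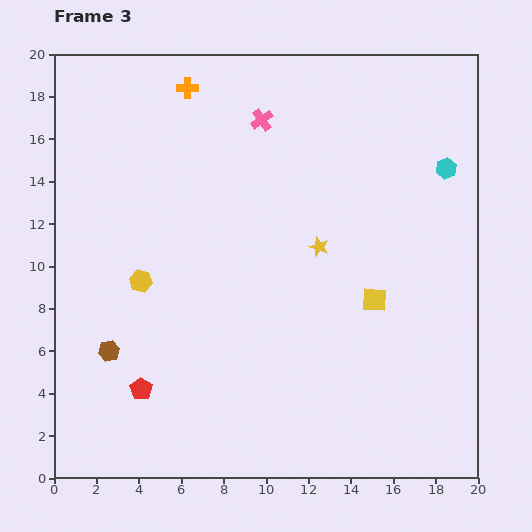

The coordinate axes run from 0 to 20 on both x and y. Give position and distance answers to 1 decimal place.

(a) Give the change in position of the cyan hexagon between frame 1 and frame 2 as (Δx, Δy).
(2.1, -7.2)

The cyan hexagon was at (14.4, 14.6) in frame 1 and (16.5, 7.4) in frame 2.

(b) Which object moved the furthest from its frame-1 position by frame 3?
the orange cross

(moved 10.9; next 9.7)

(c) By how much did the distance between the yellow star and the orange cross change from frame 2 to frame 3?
+0.5

Distance in frame 2: 9.2. Distance in frame 3: 9.7.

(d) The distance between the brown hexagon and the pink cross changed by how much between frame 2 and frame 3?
-3.0

Distance in frame 2: 16.1. Distance in frame 3: 13.1.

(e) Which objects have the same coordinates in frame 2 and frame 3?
the pink cross, the red pentagon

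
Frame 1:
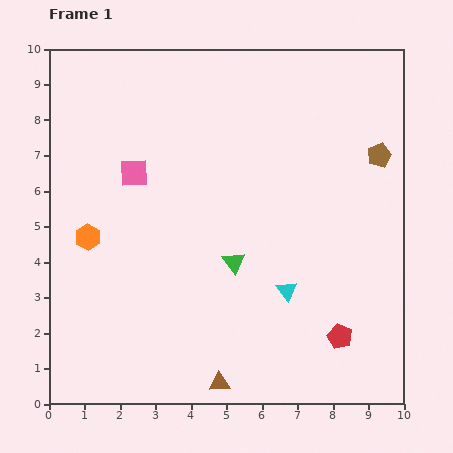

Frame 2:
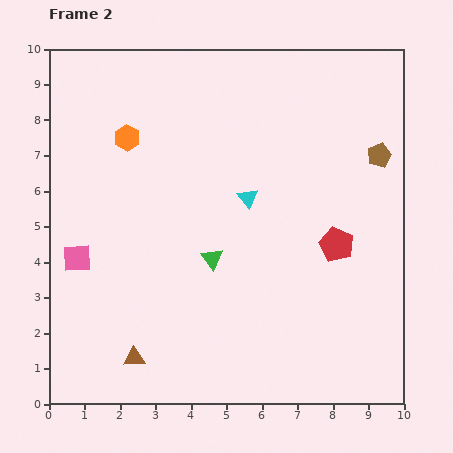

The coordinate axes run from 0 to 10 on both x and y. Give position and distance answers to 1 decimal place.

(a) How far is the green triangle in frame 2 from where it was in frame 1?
0.6

The green triangle moved from (5.2, 4.0) to (4.6, 4.1), a distance of √(0.6² + 0.1²) ≈ 0.6.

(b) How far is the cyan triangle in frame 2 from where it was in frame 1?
2.8

The cyan triangle moved from (6.7, 3.2) to (5.6, 5.8), a distance of √(1.1² + 2.6²) ≈ 2.8.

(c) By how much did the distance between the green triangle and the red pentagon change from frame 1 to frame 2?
-0.2

Distance in frame 1: 3.7. Distance in frame 2: 3.5.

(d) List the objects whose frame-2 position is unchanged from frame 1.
the brown pentagon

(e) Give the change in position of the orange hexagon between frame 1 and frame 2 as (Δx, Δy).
(1.1, 2.8)

The orange hexagon was at (1.1, 4.7) in frame 1 and (2.2, 7.5) in frame 2.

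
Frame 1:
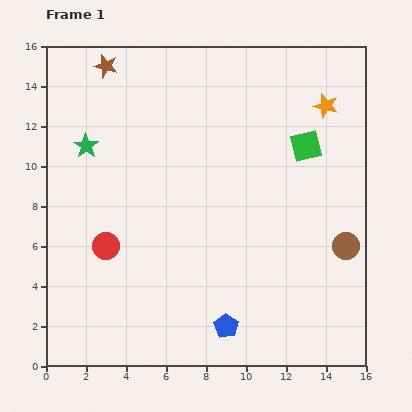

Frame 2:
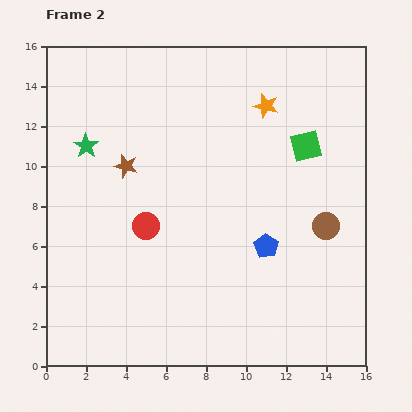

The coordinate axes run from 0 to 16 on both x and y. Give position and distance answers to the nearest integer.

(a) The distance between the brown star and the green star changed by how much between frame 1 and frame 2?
-2

Distance in frame 1: 4. Distance in frame 2: 2.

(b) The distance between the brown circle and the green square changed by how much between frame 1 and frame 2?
-1

Distance in frame 1: 5. Distance in frame 2: 4.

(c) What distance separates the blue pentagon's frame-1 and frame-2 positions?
4

The blue pentagon moved from (9, 2) to (11, 6), a distance of √(2² + 4²) ≈ 4.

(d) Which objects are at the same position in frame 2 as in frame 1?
the green square, the green star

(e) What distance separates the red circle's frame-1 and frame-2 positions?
2

The red circle moved from (3, 6) to (5, 7), a distance of √(2² + 1²) ≈ 2.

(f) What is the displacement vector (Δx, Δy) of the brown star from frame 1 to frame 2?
(1, -5)

The brown star was at (3, 15) in frame 1 and (4, 10) in frame 2.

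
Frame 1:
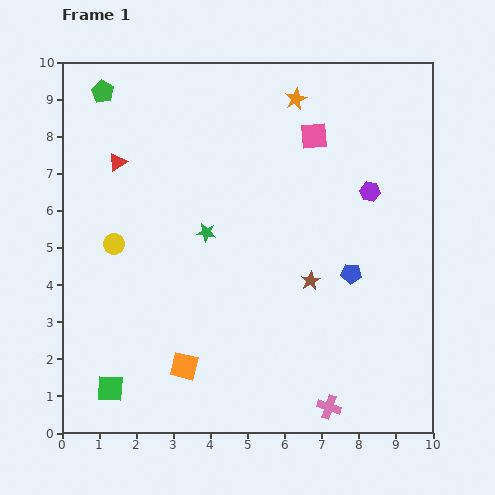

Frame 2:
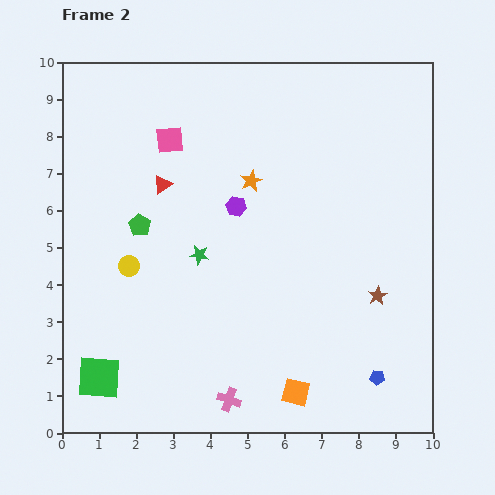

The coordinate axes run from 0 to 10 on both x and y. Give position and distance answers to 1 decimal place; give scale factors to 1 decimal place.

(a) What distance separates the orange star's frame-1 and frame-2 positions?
2.5

The orange star moved from (6.3, 9.0) to (5.1, 6.8), a distance of √(1.2² + 2.2²) ≈ 2.5.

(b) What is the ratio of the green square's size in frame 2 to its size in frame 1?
1.6×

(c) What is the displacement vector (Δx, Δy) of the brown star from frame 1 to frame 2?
(1.8, -0.4)

The brown star was at (6.7, 4.1) in frame 1 and (8.5, 3.7) in frame 2.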